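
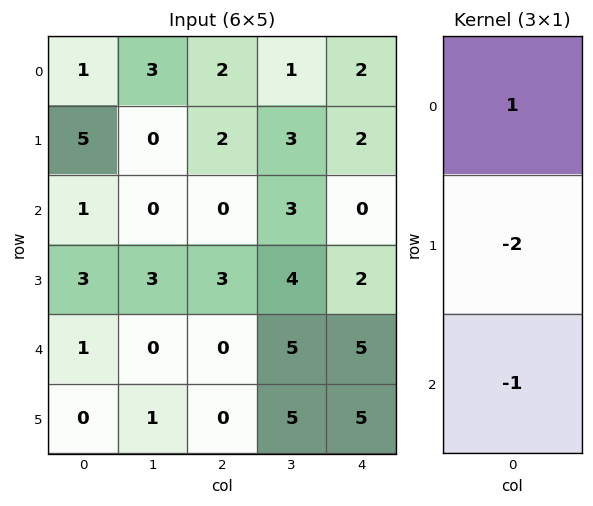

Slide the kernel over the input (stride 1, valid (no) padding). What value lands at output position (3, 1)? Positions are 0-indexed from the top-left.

2

The receptive field on the input at this output position is [3 / 0 / 1]. Elementwise product with the kernel and sum: 3·1 + 0·-2 + 1·-1.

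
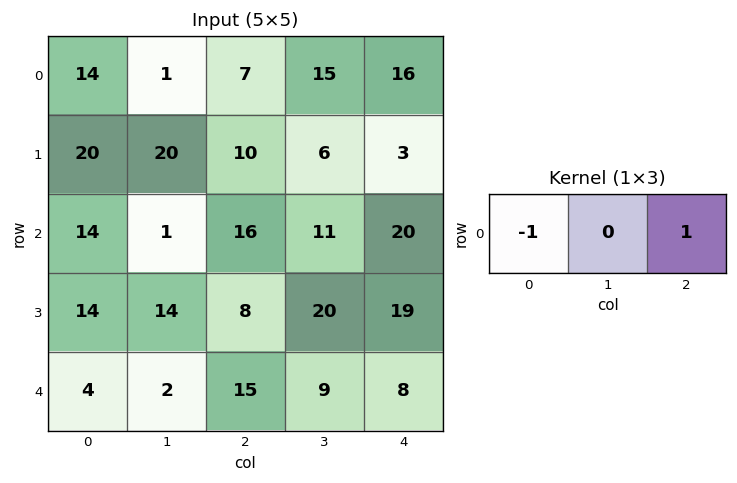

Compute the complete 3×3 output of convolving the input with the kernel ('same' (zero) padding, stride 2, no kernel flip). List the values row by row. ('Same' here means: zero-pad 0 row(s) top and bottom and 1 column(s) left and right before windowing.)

Output[0,0]: The receptive field on the zero-padded input at this output position is [0 14 1]. Elementwise product with the kernel and sum: 0·-1 + 1·1.
Output[0,1]: The receptive field on the zero-padded input at this output position is [1 7 15]. Elementwise product with the kernel and sum: 1·-1 + 15·1.

1 14 -15
1 10 -11
2 7 -9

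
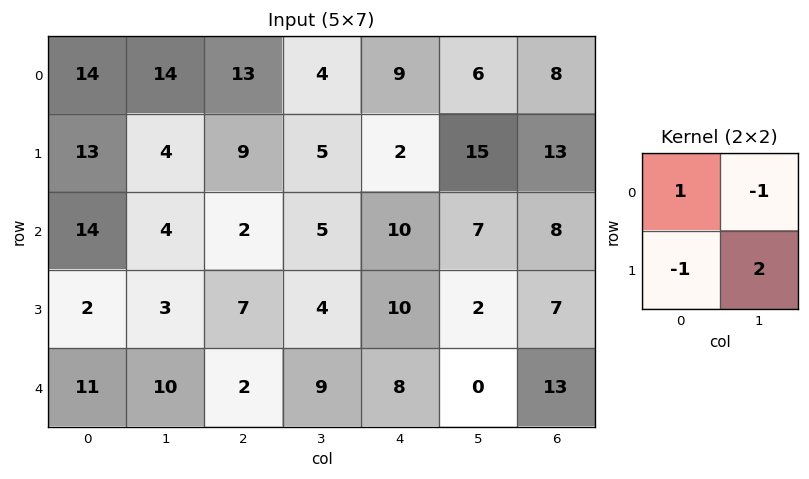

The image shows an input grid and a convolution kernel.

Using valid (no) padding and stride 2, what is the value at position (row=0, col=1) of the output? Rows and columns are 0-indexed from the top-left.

10

The receptive field on the input at this output position is [13 4 / 9 5]. Elementwise product with the kernel and sum: 13·1 + 4·-1 + 9·-1 + 5·2.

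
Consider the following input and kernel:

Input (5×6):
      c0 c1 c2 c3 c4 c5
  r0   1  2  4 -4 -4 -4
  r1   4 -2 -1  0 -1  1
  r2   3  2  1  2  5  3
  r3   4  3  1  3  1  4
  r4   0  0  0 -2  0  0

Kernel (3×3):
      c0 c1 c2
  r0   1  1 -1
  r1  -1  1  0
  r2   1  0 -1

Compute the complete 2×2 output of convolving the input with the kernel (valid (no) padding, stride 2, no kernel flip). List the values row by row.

Output[0,0]: The receptive field on the input at this output position is [1 2 4 / 4 -2 -1 / 3 2 1]. Elementwise product with the kernel and sum: 1·1 + 2·1 + 4·-1 + 4·-1 + -2·1 + 3·1 + 1·-1.

-5 1
3 0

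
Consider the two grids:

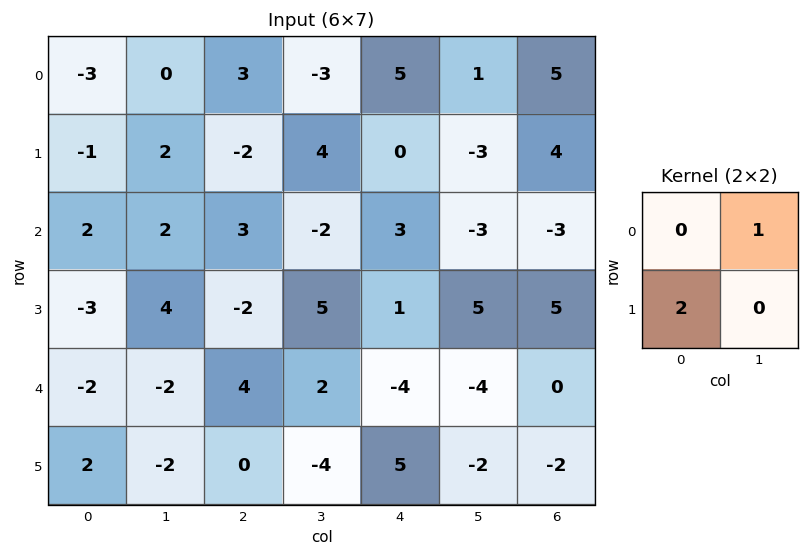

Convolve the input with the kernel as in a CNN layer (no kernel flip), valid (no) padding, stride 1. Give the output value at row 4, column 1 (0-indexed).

0

The receptive field on the input at this output position is [-2 4 / -2 0]. Elementwise product with the kernel and sum: 4·1 + -2·2.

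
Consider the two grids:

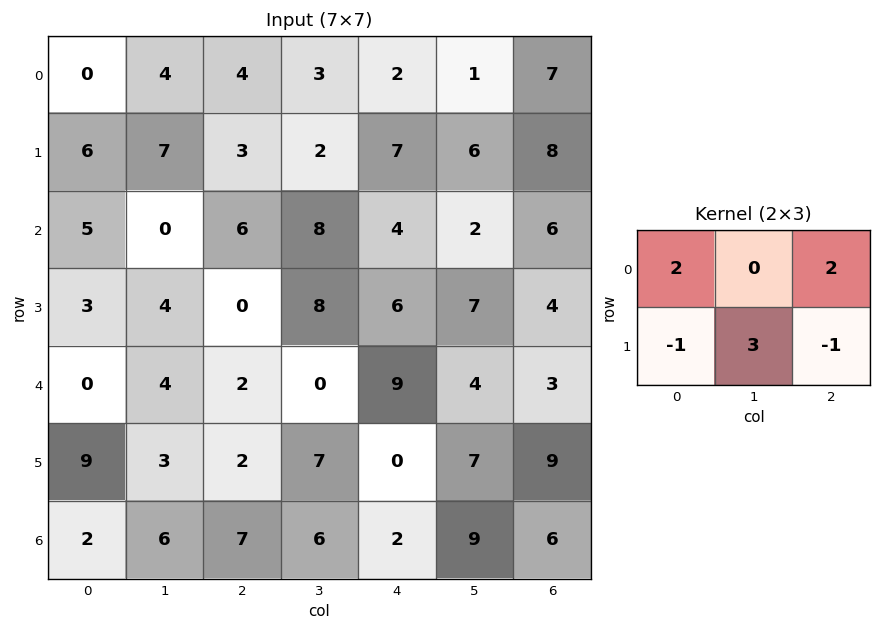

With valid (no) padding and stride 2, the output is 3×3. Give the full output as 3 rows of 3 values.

20 8 21
31 38 31
2 41 36

Output[0,0]: The receptive field on the input at this output position is [0 4 4 / 6 7 3]. Elementwise product with the kernel and sum: 0·2 + 4·2 + 6·-1 + 7·3 + 3·-1.
Output[0,1]: The receptive field on the input at this output position is [4 3 2 / 3 2 7]. Elementwise product with the kernel and sum: 4·2 + 2·2 + 3·-1 + 2·3 + 7·-1.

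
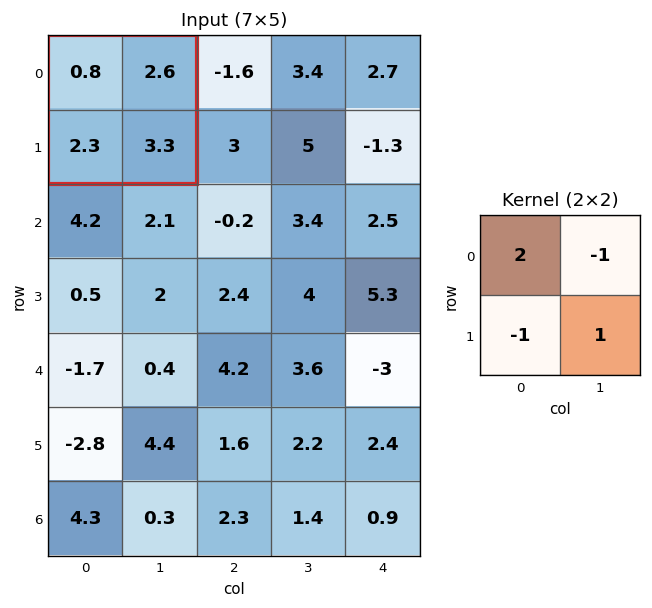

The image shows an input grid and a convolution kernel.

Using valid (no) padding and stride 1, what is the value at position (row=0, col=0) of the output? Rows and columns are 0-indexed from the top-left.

The receptive field on the input at this output position is [0.8 2.6 / 2.3 3.3]. Elementwise product with the kernel and sum: 0.8·2 + 2.6·-1 + 2.3·-1 + 3.3·1.

0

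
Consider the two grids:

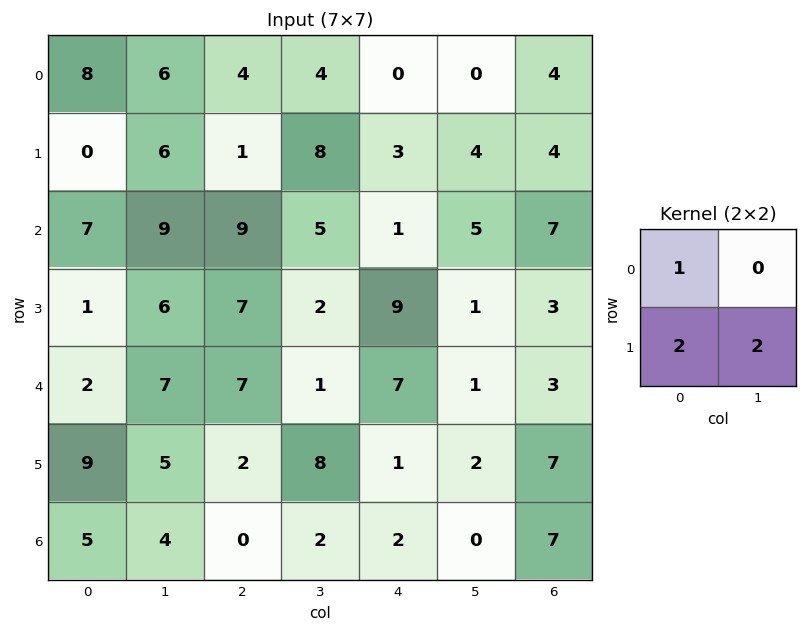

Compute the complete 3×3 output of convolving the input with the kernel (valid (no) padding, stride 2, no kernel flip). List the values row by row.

20 22 14
21 27 21
30 27 13

Output[0,0]: The receptive field on the input at this output position is [8 6 / 0 6]. Elementwise product with the kernel and sum: 8·1 + 0·2 + 6·2.
Output[0,1]: The receptive field on the input at this output position is [4 4 / 1 8]. Elementwise product with the kernel and sum: 4·1 + 1·2 + 8·2.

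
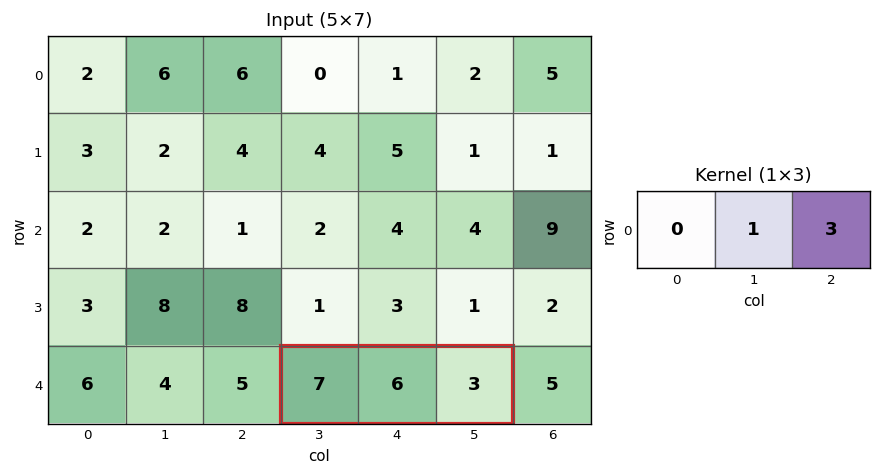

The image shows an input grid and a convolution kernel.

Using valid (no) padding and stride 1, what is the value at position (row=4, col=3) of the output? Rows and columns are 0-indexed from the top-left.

The receptive field on the input at this output position is [7 6 3]. Elementwise product with the kernel and sum: 6·1 + 3·3.

15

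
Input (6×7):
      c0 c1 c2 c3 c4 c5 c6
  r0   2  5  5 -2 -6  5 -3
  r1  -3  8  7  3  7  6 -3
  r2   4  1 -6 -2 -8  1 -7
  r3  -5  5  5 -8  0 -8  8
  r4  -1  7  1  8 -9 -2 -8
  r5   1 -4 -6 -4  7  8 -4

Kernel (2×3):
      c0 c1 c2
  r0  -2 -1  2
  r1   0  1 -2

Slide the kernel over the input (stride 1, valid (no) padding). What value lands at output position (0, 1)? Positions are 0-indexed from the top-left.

The receptive field on the input at this output position is [5 5 -2 / 8 7 3]. Elementwise product with the kernel and sum: 5·-2 + 5·-1 + -2·2 + 7·1 + 3·-2.

-18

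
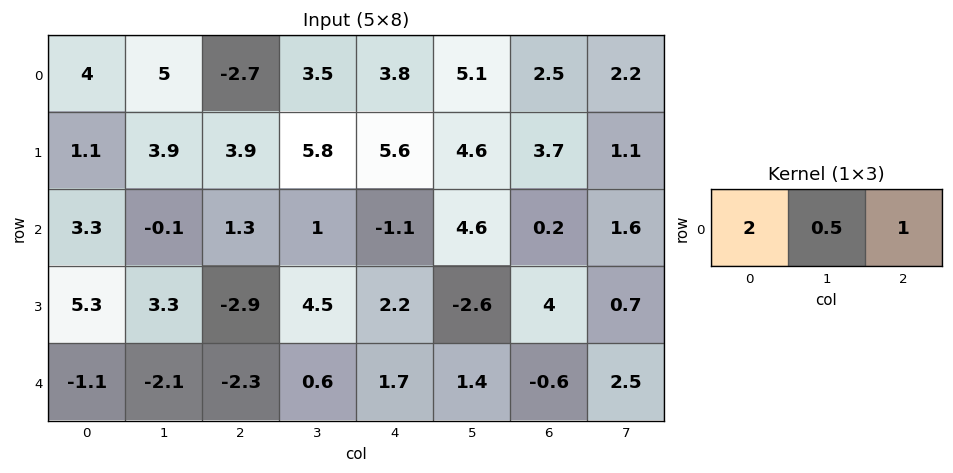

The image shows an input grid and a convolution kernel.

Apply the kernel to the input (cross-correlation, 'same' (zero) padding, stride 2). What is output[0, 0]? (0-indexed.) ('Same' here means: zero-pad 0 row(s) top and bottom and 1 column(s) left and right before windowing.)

The receptive field on the zero-padded input at this output position is [0 4 5]. Elementwise product with the kernel and sum: 0·2 + 4·0.5 + 5·1.

7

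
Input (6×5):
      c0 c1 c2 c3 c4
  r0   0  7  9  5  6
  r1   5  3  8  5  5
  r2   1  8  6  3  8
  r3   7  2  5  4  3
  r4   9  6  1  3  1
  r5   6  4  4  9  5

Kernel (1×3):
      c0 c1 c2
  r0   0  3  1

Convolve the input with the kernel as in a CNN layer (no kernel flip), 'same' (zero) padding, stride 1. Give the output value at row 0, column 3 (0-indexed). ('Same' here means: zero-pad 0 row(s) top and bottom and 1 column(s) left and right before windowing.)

The receptive field on the zero-padded input at this output position is [9 5 6]. Elementwise product with the kernel and sum: 5·3 + 6·1.

21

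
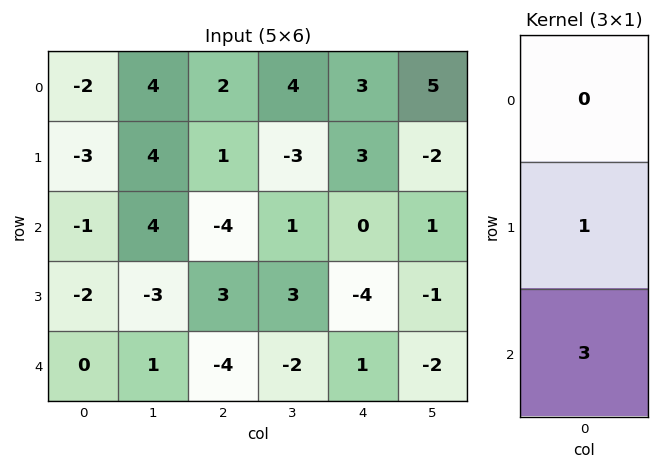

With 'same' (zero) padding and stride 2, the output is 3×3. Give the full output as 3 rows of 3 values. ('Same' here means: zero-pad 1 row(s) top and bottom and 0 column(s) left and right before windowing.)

-11 5 12
-7 5 -12
0 -4 1

Output[0,0]: The receptive field on the zero-padded input at this output position is [0 / -2 / -3]. Elementwise product with the kernel and sum: -2·1 + -3·3.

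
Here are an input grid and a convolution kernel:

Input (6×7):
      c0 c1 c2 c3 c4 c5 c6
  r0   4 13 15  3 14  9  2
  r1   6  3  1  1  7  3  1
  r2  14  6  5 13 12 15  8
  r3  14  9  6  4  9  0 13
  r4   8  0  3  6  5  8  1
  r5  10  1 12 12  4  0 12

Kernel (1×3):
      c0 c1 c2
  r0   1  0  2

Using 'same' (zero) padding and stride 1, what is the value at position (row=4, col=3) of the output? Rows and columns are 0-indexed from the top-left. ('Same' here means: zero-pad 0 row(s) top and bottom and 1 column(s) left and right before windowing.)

The receptive field on the zero-padded input at this output position is [3 6 5]. Elementwise product with the kernel and sum: 3·1 + 5·2.

13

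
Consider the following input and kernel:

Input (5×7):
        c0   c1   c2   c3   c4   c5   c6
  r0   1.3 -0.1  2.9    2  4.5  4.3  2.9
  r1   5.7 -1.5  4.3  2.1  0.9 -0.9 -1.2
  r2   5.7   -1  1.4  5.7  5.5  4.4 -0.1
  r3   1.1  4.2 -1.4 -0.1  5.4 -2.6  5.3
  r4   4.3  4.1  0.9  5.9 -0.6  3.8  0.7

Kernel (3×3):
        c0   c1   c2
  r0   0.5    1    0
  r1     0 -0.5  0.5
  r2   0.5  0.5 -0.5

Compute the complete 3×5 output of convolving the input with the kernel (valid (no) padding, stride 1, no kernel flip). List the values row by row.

Output[0,0]: The receptive field on the input at this output position is [1.3 -0.1 2.9 / 5.7 -1.5 4.3 / 5.7 -1 1.4]. Elementwise product with the kernel and sum: 1.3·0.5 + -0.1·1 + -1.5·-0.5 + 4.3·0.5 + 5.7·0.5 + -1·0.5 + 1.4·-0.5.

5.1 -0.9 3.65 8 11.4
5.9 7.15 0.7 5.35 -3.95
2.8 1.1 12.85 5.1 12.35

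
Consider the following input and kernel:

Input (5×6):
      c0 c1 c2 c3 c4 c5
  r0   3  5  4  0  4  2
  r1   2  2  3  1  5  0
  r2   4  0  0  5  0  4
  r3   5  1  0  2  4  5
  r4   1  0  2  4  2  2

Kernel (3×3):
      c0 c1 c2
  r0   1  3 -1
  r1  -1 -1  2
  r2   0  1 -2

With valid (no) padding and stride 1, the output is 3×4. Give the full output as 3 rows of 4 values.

16 4 11 -4
2 16 -10 13
-6 -8 21 3

Output[0,0]: The receptive field on the input at this output position is [3 5 4 / 2 2 3 / 4 0 0]. Elementwise product with the kernel and sum: 3·1 + 5·3 + 4·-1 + 2·-1 + 2·-1 + 3·2 + 0·1 + 0·-2.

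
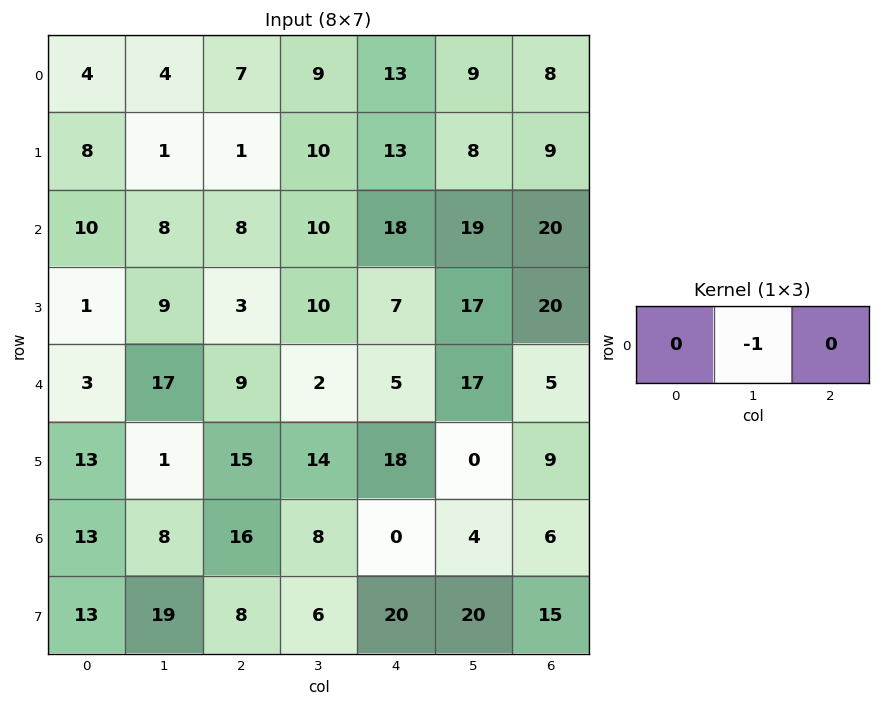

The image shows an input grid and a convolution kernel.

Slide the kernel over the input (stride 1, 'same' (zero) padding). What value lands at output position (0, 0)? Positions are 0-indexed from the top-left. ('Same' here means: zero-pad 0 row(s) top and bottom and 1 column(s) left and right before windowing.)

The receptive field on the zero-padded input at this output position is [0 4 4]. Elementwise product with the kernel and sum: 4·-1.

-4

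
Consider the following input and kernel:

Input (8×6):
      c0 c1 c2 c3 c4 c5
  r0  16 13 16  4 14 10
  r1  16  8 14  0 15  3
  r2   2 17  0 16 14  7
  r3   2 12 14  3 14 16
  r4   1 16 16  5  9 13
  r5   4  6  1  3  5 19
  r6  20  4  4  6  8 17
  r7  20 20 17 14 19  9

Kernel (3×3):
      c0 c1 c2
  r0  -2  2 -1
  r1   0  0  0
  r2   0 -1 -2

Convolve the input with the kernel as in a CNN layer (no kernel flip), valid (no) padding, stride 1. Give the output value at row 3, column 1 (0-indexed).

-6

The receptive field on the input at this output position is [12 14 3 / 16 16 5 / 6 1 3]. Elementwise product with the kernel and sum: 12·-2 + 14·2 + 3·-1 + 1·-1 + 3·-2.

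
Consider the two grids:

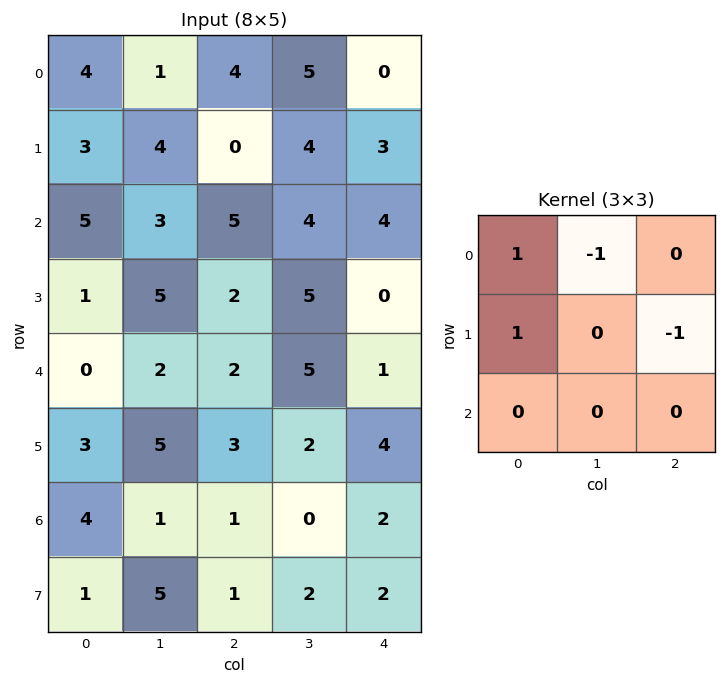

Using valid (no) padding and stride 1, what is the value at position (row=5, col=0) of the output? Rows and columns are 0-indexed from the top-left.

1

The receptive field on the input at this output position is [3 5 3 / 4 1 1 / 1 5 1]. Elementwise product with the kernel and sum: 3·1 + 5·-1 + 4·1 + 1·-1.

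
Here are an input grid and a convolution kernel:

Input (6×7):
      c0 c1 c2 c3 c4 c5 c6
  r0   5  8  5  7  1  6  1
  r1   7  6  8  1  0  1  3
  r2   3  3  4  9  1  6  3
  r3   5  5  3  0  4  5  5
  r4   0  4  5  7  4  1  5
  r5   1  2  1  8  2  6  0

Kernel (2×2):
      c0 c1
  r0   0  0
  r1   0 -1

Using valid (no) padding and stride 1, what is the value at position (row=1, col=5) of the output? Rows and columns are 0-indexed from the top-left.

-3

The receptive field on the input at this output position is [1 3 / 6 3]. Elementwise product with the kernel and sum: 3·-1.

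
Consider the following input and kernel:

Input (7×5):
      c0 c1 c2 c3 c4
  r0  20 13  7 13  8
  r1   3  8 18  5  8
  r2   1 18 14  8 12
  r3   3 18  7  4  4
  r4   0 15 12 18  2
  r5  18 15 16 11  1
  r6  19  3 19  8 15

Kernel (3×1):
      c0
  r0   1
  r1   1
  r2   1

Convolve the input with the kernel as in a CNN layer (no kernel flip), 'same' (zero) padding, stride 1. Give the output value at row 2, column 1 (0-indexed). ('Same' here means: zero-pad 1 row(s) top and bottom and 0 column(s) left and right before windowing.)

The receptive field on the zero-padded input at this output position is [8 / 18 / 18]. Elementwise product with the kernel and sum: 8·1 + 18·1 + 18·1.

44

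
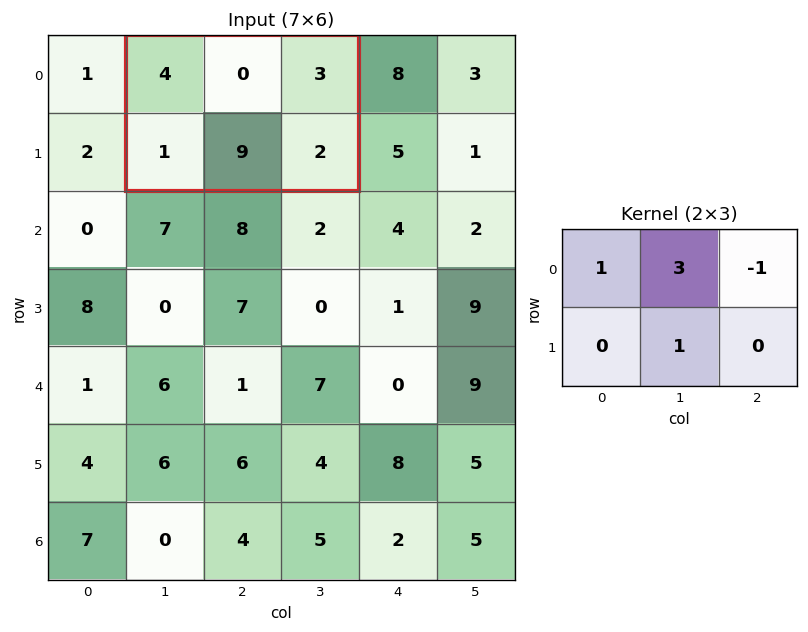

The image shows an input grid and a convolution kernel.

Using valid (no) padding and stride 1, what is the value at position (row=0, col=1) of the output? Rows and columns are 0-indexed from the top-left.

10

The receptive field on the input at this output position is [4 0 3 / 1 9 2]. Elementwise product with the kernel and sum: 4·1 + 0·3 + 3·-1 + 9·1.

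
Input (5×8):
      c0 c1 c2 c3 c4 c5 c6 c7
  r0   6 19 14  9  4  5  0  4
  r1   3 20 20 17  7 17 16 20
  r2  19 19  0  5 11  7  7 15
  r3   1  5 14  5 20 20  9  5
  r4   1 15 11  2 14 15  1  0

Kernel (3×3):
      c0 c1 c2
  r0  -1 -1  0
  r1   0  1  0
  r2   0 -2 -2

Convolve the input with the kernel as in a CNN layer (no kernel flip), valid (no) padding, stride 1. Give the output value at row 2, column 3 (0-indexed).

-54

The receptive field on the input at this output position is [5 11 7 / 5 20 20 / 2 14 15]. Elementwise product with the kernel and sum: 5·-1 + 11·-1 + 20·1 + 14·-2 + 15·-2.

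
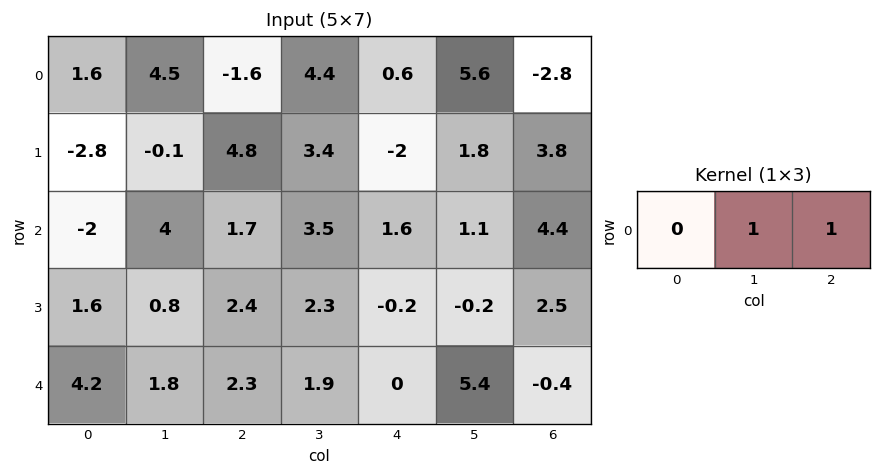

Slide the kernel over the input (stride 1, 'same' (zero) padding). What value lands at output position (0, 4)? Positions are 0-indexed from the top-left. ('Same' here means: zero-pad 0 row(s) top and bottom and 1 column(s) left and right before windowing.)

The receptive field on the zero-padded input at this output position is [4.4 0.6 5.6]. Elementwise product with the kernel and sum: 0.6·1 + 5.6·1.

6.2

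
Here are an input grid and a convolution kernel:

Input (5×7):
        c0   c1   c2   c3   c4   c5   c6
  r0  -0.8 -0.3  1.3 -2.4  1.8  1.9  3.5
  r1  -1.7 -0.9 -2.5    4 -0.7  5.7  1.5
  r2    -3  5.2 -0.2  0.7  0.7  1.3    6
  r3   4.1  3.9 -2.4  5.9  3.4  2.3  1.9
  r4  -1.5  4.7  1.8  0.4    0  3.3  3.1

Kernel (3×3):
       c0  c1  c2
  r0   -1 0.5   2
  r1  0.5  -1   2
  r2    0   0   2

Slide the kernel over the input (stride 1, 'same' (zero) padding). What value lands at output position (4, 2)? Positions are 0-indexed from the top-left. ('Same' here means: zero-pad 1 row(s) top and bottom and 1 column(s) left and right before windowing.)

8.05

The receptive field on the zero-padded input at this output position is [3.9 -2.4 5.9 / 4.7 1.8 0.4 / 0 0 0]. Elementwise product with the kernel and sum: 3.9·-1 + -2.4·0.5 + 5.9·2 + 4.7·0.5 + 1.8·-1 + 0.4·2 + 0·2.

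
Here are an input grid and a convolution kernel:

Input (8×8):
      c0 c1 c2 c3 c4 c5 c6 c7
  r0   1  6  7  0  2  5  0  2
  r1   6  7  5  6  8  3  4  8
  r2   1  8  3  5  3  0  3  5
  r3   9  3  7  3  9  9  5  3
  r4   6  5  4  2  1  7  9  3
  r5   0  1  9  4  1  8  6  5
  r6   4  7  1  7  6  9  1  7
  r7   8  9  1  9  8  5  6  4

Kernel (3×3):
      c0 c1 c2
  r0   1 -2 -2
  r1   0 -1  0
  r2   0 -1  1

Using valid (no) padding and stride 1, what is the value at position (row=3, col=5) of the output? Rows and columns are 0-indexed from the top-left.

The receptive field on the input at this output position is [9 5 3 / 7 9 3 / 8 6 5]. Elementwise product with the kernel and sum: 9·1 + 5·-2 + 3·-2 + 9·-1 + 6·-1 + 5·1.

-17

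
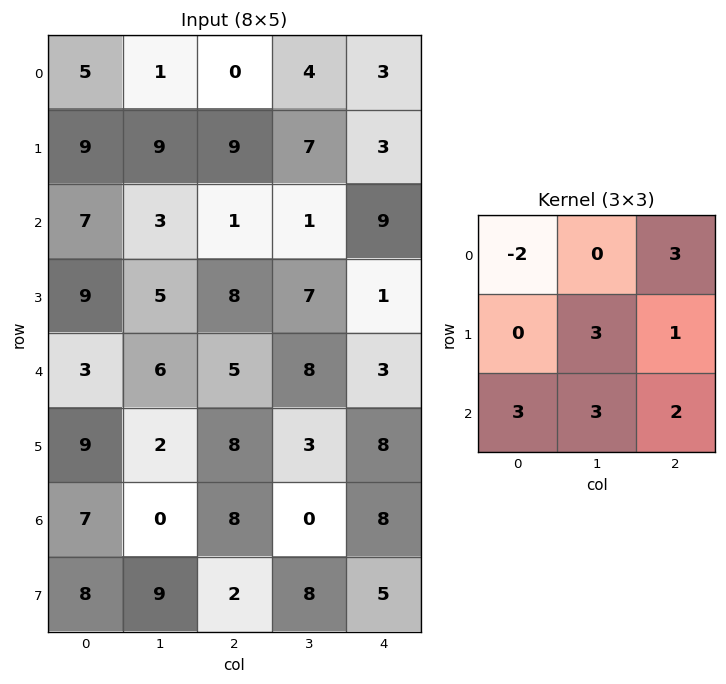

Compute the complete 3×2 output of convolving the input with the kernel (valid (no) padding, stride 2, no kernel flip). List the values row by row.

58 57
49 92
60 56

Output[0,0]: The receptive field on the input at this output position is [5 1 0 / 9 9 9 / 7 3 1]. Elementwise product with the kernel and sum: 5·-2 + 0·3 + 9·3 + 9·1 + 7·3 + 3·3 + 1·2.
Output[0,1]: The receptive field on the input at this output position is [0 4 3 / 9 7 3 / 1 1 9]. Elementwise product with the kernel and sum: 0·-2 + 3·3 + 7·3 + 3·1 + 1·3 + 1·3 + 9·2.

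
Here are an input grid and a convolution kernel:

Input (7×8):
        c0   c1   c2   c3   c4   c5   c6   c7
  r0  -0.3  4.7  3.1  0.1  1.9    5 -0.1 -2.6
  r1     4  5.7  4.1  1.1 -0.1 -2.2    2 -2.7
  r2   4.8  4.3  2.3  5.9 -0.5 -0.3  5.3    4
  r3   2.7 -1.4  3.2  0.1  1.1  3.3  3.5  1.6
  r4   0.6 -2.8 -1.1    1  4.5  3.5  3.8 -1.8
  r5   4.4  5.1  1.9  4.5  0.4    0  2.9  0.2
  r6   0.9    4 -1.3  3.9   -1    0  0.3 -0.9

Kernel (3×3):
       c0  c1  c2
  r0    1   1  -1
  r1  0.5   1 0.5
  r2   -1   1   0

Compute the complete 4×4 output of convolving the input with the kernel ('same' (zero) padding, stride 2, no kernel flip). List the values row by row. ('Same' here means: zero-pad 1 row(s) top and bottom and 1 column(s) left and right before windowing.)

Output[0,0]: The receptive field on the zero-padded input at this output position is [0 0 0 / 0 -0.3 4.7 / 0 4 5.7]. Elementwise product with the kernel and sum: 0·1 + 0·1 + 0·-1 + 0·0.5 + -0.3·1 + 4.7·0.5 + 0·-1 + 4·1.
Output[0,1]: The receptive field on the zero-padded input at this output position is [0 0 0 / 4.7 3.1 0.1 / 5.7 4.1 1.1]. Elementwise product with the kernel and sum: 0·1 + 0·1 + 0·-1 + 4.7·0.5 + 3.1·1 + 0.1·0.5 + 5.7·-1 + 4.1·1.

6.05 3.9 3.25 5.3
7.95 20.7 6.5 9.85
7.7 -3.5 0.55 12.75
2.2 5.15 5.85 2.55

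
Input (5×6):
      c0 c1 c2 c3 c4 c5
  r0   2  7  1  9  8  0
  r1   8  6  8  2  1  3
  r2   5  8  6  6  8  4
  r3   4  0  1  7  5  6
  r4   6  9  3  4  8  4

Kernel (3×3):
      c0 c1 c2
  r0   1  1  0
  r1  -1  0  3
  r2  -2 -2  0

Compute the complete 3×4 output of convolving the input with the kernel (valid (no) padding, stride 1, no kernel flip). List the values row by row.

-1 -20 -19 -4
19 22 12 -15
-18 11 12 1

Output[0,0]: The receptive field on the input at this output position is [2 7 1 / 8 6 8 / 5 8 6]. Elementwise product with the kernel and sum: 2·1 + 7·1 + 8·-1 + 8·3 + 5·-2 + 8·-2.
Output[0,1]: The receptive field on the input at this output position is [7 1 9 / 6 8 2 / 8 6 6]. Elementwise product with the kernel and sum: 7·1 + 1·1 + 6·-1 + 2·3 + 8·-2 + 6·-2.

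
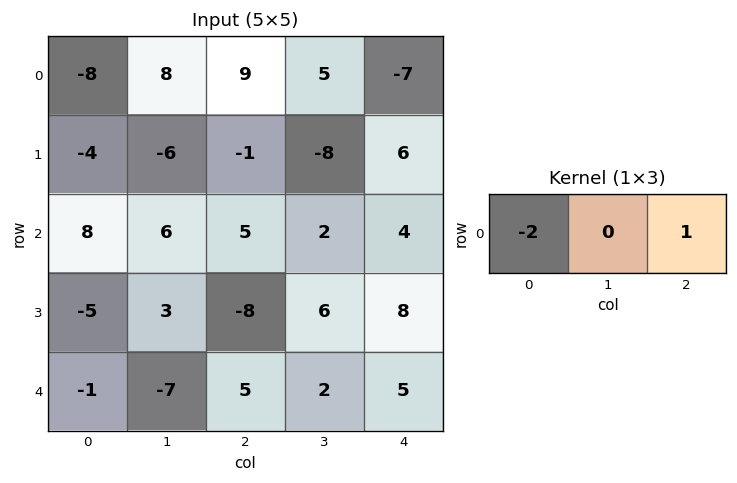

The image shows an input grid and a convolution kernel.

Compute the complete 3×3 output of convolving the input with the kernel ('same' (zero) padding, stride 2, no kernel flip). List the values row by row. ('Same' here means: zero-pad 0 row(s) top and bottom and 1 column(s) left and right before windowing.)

8 -11 -10
6 -10 -4
-7 16 -4

Output[0,0]: The receptive field on the zero-padded input at this output position is [0 -8 8]. Elementwise product with the kernel and sum: 0·-2 + 8·1.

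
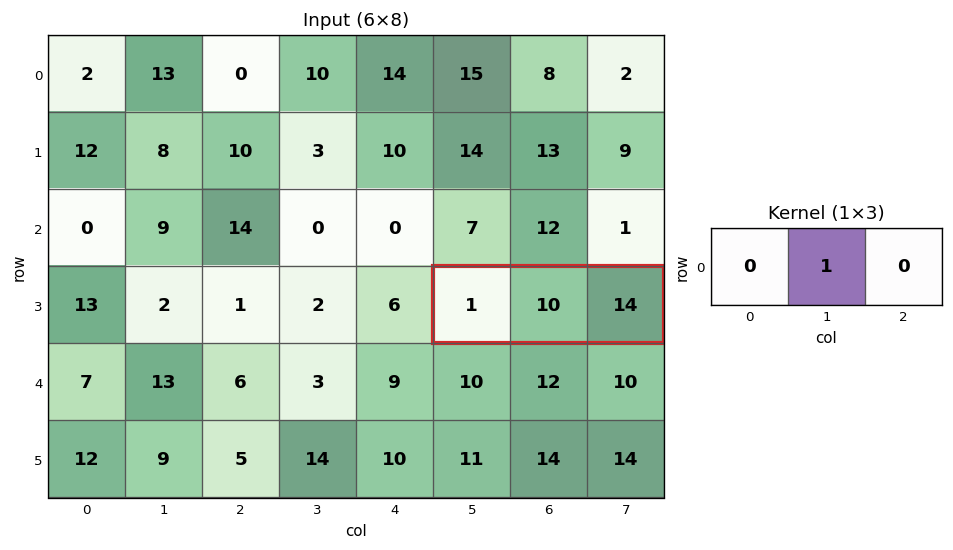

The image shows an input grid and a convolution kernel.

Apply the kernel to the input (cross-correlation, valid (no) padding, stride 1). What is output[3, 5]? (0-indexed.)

The receptive field on the input at this output position is [1 10 14]. Elementwise product with the kernel and sum: 10·1.

10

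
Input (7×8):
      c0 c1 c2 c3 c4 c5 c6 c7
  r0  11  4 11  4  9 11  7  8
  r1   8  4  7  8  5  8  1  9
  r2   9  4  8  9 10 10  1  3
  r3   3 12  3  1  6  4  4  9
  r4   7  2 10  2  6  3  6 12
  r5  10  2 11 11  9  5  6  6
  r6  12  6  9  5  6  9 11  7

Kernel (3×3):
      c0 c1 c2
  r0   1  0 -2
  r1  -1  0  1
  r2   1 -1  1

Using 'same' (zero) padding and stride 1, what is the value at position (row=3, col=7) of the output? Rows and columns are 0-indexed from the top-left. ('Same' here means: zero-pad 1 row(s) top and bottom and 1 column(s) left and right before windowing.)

-9

The receptive field on the zero-padded input at this output position is [1 3 0 / 4 9 0 / 6 12 0]. Elementwise product with the kernel and sum: 1·1 + 0·-2 + 4·-1 + 0·1 + 6·1 + 12·-1 + 0·1.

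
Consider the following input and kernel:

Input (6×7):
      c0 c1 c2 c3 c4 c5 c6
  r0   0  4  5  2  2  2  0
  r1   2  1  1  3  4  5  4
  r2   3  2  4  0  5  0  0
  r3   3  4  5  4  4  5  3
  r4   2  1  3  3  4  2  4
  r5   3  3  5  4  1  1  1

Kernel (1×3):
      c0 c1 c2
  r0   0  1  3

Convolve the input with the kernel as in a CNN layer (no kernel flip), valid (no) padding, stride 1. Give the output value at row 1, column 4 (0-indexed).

17

The receptive field on the input at this output position is [4 5 4]. Elementwise product with the kernel and sum: 5·1 + 4·3.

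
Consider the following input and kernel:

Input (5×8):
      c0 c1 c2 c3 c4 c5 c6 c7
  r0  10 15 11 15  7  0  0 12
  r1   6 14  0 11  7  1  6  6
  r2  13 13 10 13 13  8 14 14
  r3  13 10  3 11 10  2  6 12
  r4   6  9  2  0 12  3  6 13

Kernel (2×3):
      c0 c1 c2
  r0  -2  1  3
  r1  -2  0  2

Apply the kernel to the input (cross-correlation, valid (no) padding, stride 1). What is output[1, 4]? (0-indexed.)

The receptive field on the input at this output position is [7 1 6 / 13 8 14]. Elementwise product with the kernel and sum: 7·-2 + 1·1 + 6·3 + 13·-2 + 14·2.

7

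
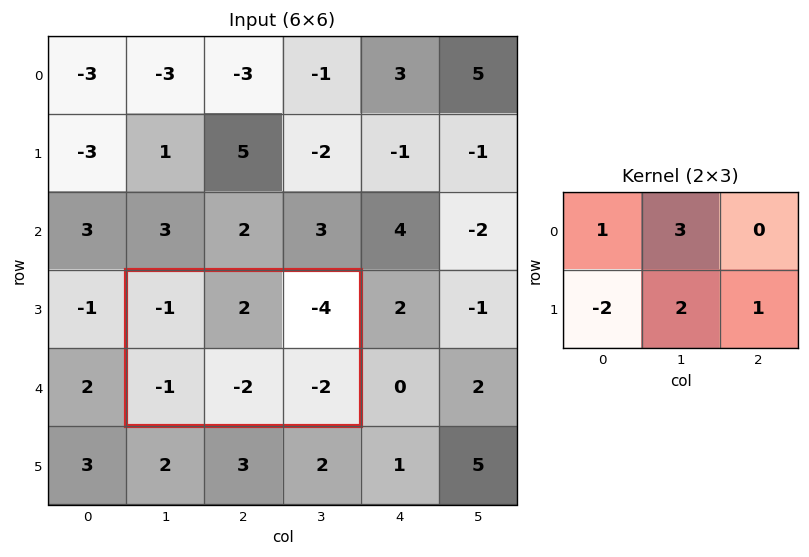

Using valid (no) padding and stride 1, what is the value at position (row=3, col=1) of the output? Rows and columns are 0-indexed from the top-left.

The receptive field on the input at this output position is [-1 2 -4 / -1 -2 -2]. Elementwise product with the kernel and sum: -1·1 + 2·3 + -1·-2 + -2·2 + -2·1.

1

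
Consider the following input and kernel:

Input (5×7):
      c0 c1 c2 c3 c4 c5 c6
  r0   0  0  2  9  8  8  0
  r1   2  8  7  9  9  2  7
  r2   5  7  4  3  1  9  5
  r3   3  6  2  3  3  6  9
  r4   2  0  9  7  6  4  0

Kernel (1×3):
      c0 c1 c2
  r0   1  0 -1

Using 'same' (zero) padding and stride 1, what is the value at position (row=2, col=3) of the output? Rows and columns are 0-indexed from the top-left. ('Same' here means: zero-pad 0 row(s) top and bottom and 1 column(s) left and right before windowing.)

The receptive field on the zero-padded input at this output position is [4 3 1]. Elementwise product with the kernel and sum: 4·1 + 1·-1.

3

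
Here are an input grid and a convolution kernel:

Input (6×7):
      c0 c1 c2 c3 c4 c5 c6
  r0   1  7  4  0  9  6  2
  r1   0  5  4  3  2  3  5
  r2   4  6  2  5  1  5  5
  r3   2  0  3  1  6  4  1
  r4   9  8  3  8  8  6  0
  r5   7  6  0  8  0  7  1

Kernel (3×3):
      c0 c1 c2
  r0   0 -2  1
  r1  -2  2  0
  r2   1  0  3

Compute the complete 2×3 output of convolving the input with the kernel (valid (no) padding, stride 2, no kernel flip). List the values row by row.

Output[0,0]: The receptive field on the input at this output position is [1 7 4 / 0 5 4 / 4 6 2]. Elementwise product with the kernel and sum: 7·-2 + 4·1 + 0·-2 + 5·2 + 4·1 + 2·3.

10 12 8
4 14 -1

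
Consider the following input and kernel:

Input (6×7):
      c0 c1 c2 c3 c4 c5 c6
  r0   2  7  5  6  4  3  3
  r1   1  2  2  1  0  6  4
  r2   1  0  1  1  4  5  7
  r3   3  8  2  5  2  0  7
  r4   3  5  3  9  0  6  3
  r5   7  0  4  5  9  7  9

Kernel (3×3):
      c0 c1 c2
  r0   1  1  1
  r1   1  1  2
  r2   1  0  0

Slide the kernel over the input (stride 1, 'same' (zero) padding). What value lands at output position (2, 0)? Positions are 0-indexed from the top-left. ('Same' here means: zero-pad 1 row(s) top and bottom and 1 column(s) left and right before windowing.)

4

The receptive field on the zero-padded input at this output position is [0 1 2 / 0 1 0 / 0 3 8]. Elementwise product with the kernel and sum: 0·1 + 1·1 + 2·1 + 0·1 + 1·1 + 0·2 + 0·1.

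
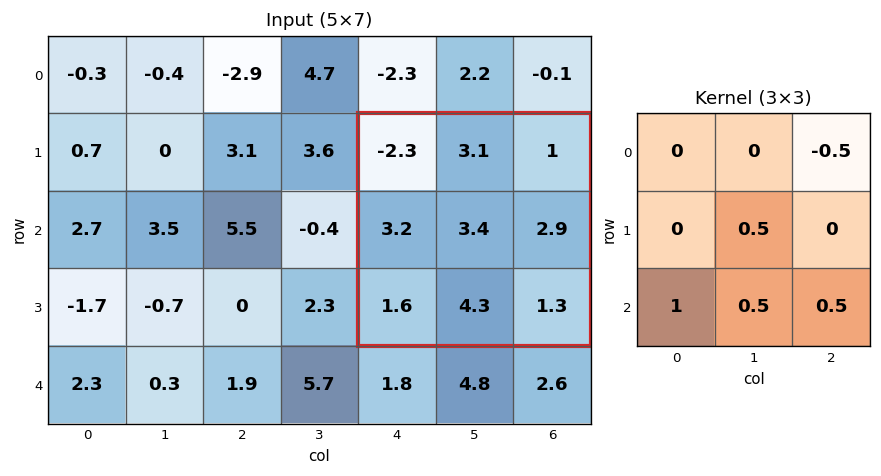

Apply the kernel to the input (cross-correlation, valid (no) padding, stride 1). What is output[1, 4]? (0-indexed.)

5.6

The receptive field on the input at this output position is [-2.3 3.1 1 / 3.2 3.4 2.9 / 1.6 4.3 1.3]. Elementwise product with the kernel and sum: 1·-0.5 + 3.4·0.5 + 1.6·1 + 4.3·0.5 + 1.3·0.5.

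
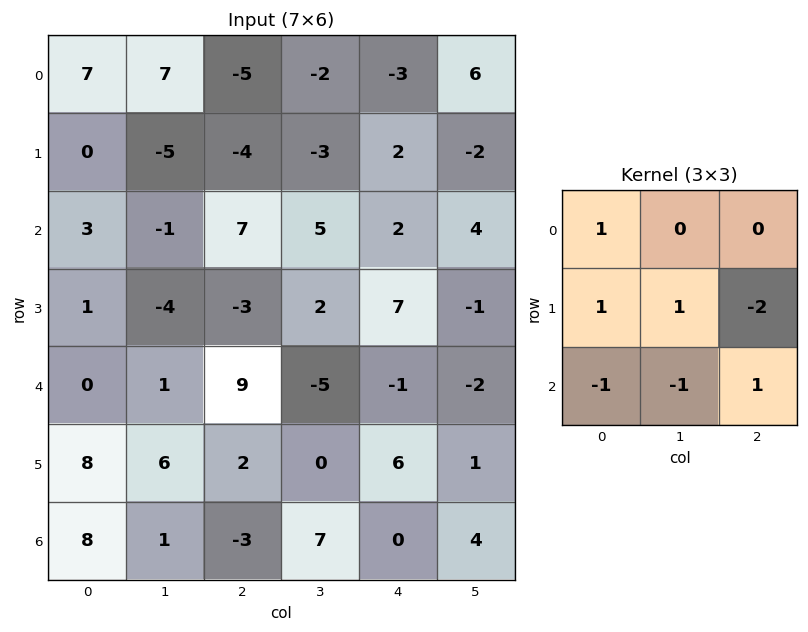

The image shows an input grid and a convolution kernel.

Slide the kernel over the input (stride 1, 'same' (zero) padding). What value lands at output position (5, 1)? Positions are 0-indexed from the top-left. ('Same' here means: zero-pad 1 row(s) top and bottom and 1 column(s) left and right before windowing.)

The receptive field on the zero-padded input at this output position is [0 1 9 / 8 6 2 / 8 1 -3]. Elementwise product with the kernel and sum: 0·1 + 8·1 + 6·1 + 2·-2 + 8·-1 + 1·-1 + -3·1.

-2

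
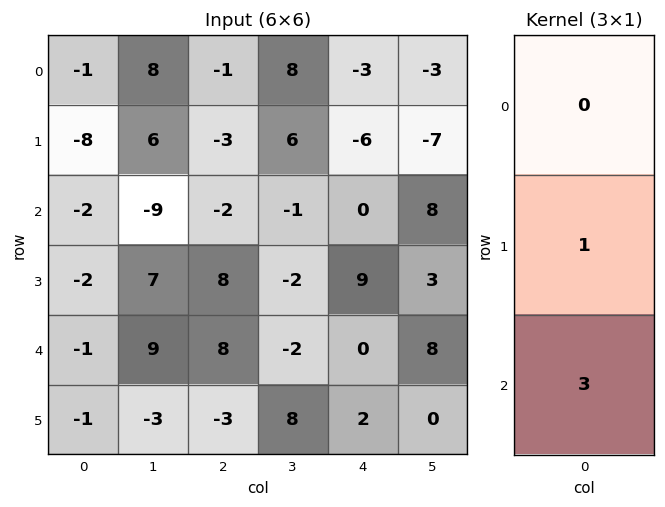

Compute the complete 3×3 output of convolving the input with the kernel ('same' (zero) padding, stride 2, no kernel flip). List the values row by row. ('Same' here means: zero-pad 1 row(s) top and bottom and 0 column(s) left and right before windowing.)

-25 -10 -21
-8 22 27
-4 -1 6

Output[0,0]: The receptive field on the zero-padded input at this output position is [0 / -1 / -8]. Elementwise product with the kernel and sum: -1·1 + -8·3.
Output[0,1]: The receptive field on the zero-padded input at this output position is [0 / -1 / -3]. Elementwise product with the kernel and sum: -1·1 + -3·3.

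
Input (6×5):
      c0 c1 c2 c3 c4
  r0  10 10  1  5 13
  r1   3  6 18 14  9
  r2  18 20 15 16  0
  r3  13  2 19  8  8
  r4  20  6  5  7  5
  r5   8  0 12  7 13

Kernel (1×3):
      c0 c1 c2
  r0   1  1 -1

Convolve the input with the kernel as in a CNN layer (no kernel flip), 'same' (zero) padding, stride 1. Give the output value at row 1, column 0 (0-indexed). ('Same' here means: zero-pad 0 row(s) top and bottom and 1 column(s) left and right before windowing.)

-3

The receptive field on the zero-padded input at this output position is [0 3 6]. Elementwise product with the kernel and sum: 0·1 + 3·1 + 6·-1.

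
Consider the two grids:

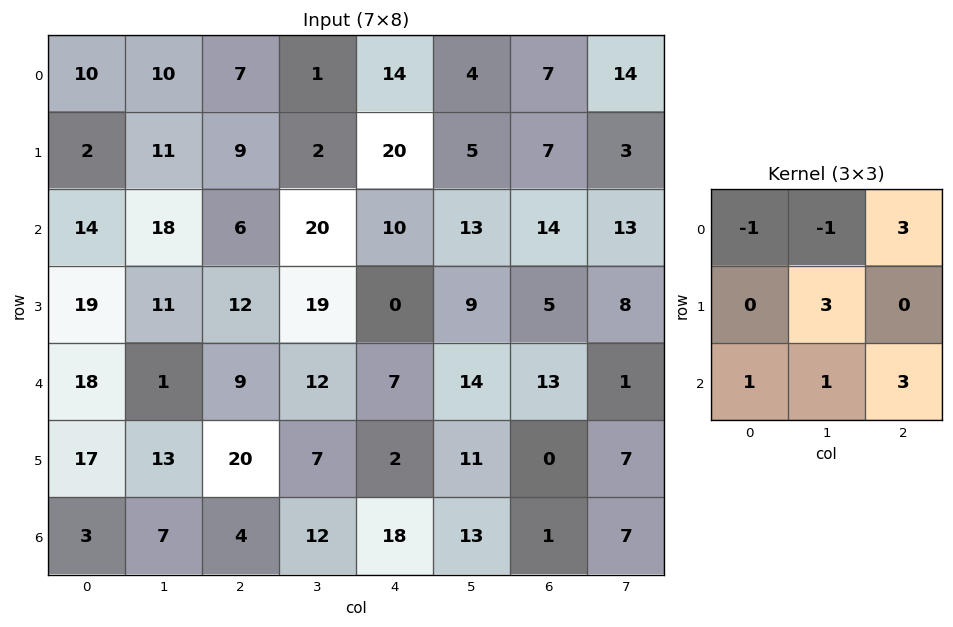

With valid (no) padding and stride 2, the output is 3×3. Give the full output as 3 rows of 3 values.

84 96 83
65 103 106
69 91 85

Output[0,0]: The receptive field on the input at this output position is [10 10 7 / 2 11 9 / 14 18 6]. Elementwise product with the kernel and sum: 10·-1 + 10·-1 + 7·3 + 11·3 + 14·1 + 18·1 + 6·3.
Output[0,1]: The receptive field on the input at this output position is [7 1 14 / 9 2 20 / 6 20 10]. Elementwise product with the kernel and sum: 7·-1 + 1·-1 + 14·3 + 2·3 + 6·1 + 20·1 + 10·3.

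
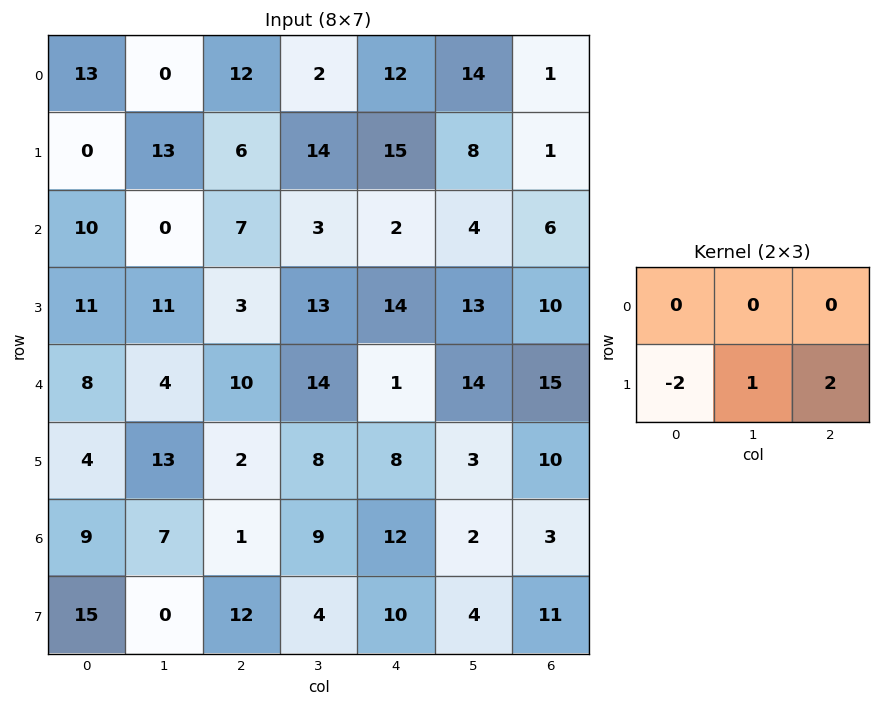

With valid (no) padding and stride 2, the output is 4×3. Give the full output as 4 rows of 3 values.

25 32 -20
-5 35 5
9 20 7
-6 0 6

Output[0,0]: The receptive field on the input at this output position is [13 0 12 / 0 13 6]. Elementwise product with the kernel and sum: 0·-2 + 13·1 + 6·2.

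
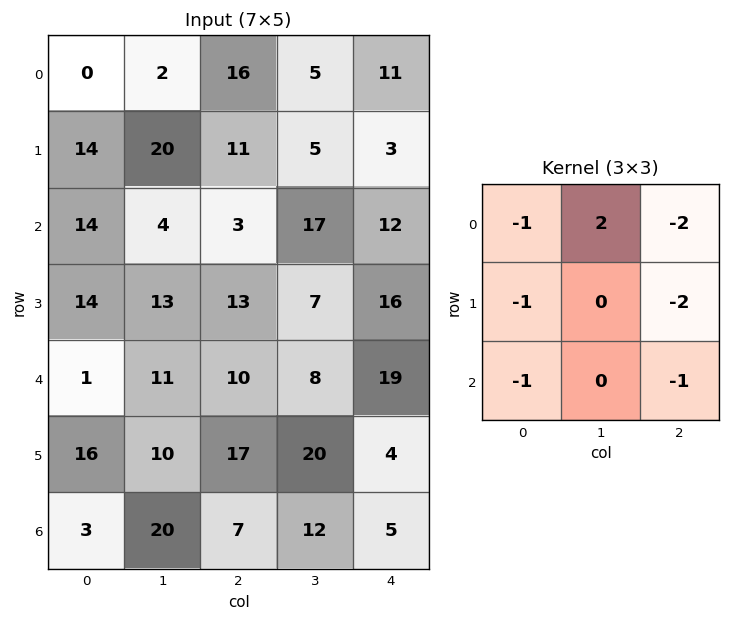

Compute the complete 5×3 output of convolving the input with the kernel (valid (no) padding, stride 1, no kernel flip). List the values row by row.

-81 -31 -60
-43 -66 -63
-63 -78 -67
-68 -58 -100
-59 -89 -69

Output[0,0]: The receptive field on the input at this output position is [0 2 16 / 14 20 11 / 14 4 3]. Elementwise product with the kernel and sum: 0·-1 + 2·2 + 16·-2 + 14·-1 + 11·-2 + 14·-1 + 3·-1.
Output[0,1]: The receptive field on the input at this output position is [2 16 5 / 20 11 5 / 4 3 17]. Elementwise product with the kernel and sum: 2·-1 + 16·2 + 5·-2 + 20·-1 + 5·-2 + 4·-1 + 17·-1.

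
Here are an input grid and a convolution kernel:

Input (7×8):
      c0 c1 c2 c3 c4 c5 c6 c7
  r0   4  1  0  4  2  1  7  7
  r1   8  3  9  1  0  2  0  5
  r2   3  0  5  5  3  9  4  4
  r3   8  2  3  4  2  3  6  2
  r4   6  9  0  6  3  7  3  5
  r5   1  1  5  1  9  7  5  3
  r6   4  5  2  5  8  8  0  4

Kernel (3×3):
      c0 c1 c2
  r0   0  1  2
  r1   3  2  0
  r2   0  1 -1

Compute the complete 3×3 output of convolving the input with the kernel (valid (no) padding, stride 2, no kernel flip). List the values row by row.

26 39 24
47 31 33
17 26 62

Output[0,0]: The receptive field on the input at this output position is [4 1 0 / 8 3 9 / 3 0 5]. Elementwise product with the kernel and sum: 1·1 + 0·2 + 8·3 + 3·2 + 0·1 + 5·-1.
Output[0,1]: The receptive field on the input at this output position is [0 4 2 / 9 1 0 / 5 5 3]. Elementwise product with the kernel and sum: 4·1 + 2·2 + 9·3 + 1·2 + 5·1 + 3·-1.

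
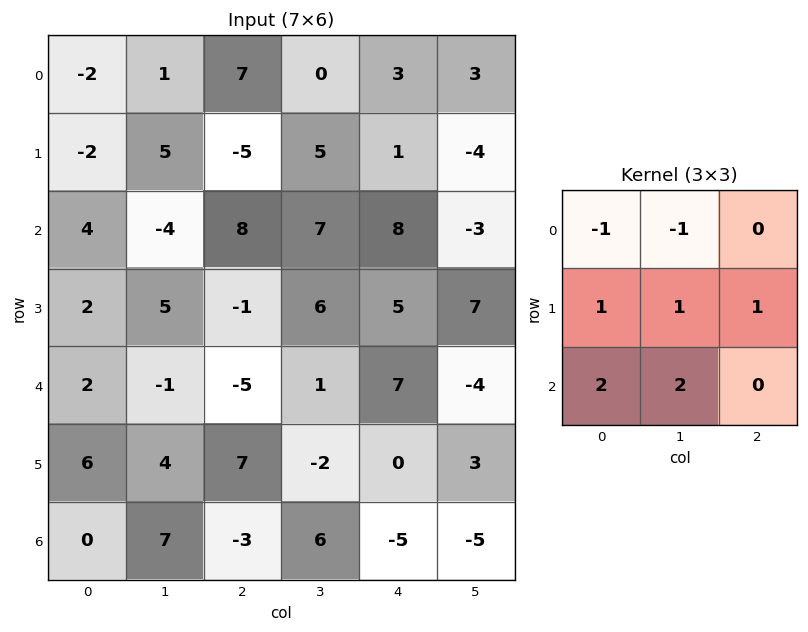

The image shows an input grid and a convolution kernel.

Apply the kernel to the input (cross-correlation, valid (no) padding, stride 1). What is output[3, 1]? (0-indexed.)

The receptive field on the input at this output position is [5 -1 6 / -1 -5 1 / 4 7 -2]. Elementwise product with the kernel and sum: 5·-1 + -1·-1 + -1·1 + -5·1 + 1·1 + 4·2 + 7·2.

13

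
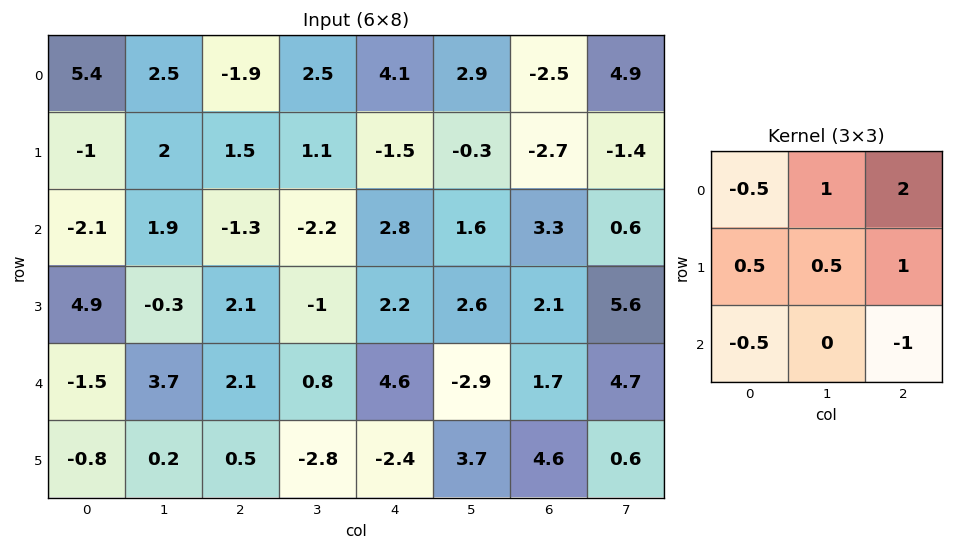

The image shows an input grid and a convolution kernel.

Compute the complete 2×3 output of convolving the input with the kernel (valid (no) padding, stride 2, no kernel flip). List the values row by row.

Output[0,0]: The receptive field on the input at this output position is [5.4 2.5 -1.9 / -1 2 1.5 / -2.1 1.9 -1.3]. Elementwise product with the kernel and sum: 5.4·-0.5 + 2.5·1 + -1.9·2 + -1·0.5 + 2·0.5 + 1.5·1 + -2.1·-0.5 + -1.3·-1.
Output[0,1]: The receptive field on the input at this output position is [-1.9 2.5 4.1 / 1.5 1.1 -1.5 / -1.3 -2.2 2.8]. Elementwise product with the kernel and sum: -1.9·-0.5 + 2.5·1 + 4.1·2 + 1.5·0.5 + 1.1·0.5 + -1.5·1 + -1.3·-0.5 + 2.8·-1.

0.35 9.3 -12.45
3.4 1.15 7.3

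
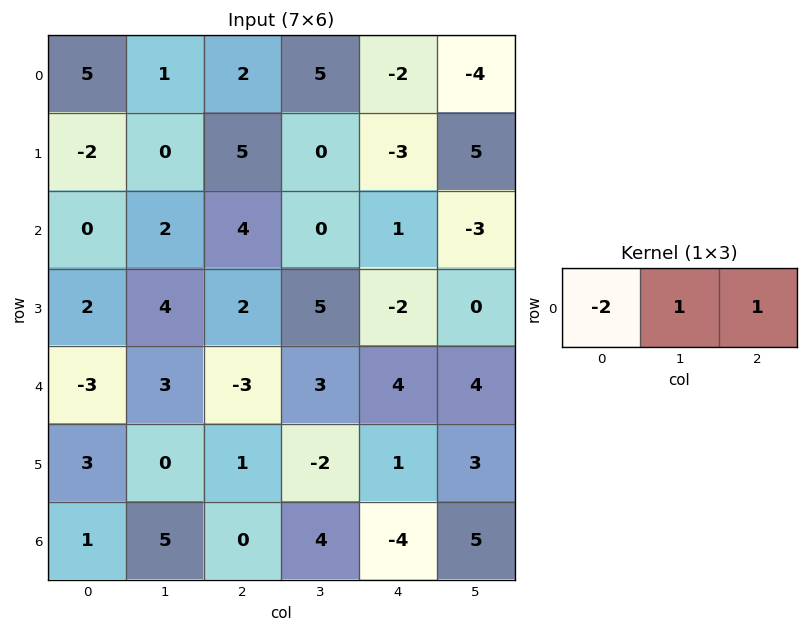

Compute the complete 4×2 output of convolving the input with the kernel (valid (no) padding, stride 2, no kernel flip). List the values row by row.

Output[0,0]: The receptive field on the input at this output position is [5 1 2]. Elementwise product with the kernel and sum: 5·-2 + 1·1 + 2·1.

-7 -1
6 -7
6 13
3 0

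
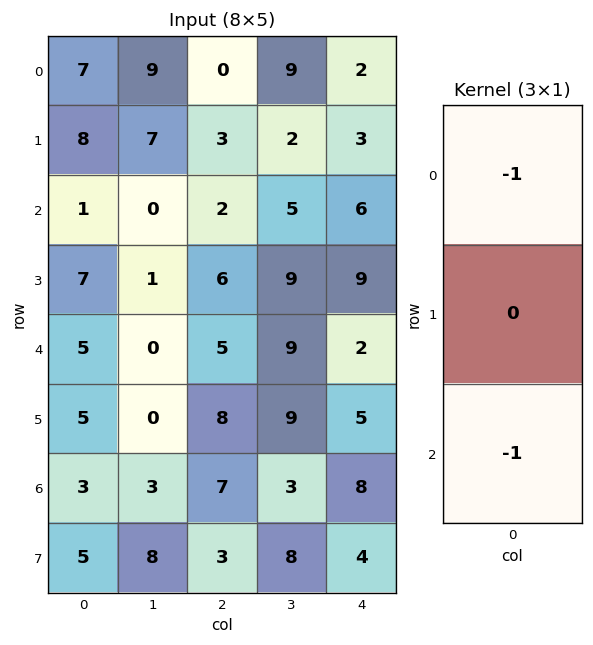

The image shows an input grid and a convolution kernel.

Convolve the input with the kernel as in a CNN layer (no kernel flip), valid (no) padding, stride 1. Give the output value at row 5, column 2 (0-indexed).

-11

The receptive field on the input at this output position is [8 / 7 / 3]. Elementwise product with the kernel and sum: 8·-1 + 3·-1.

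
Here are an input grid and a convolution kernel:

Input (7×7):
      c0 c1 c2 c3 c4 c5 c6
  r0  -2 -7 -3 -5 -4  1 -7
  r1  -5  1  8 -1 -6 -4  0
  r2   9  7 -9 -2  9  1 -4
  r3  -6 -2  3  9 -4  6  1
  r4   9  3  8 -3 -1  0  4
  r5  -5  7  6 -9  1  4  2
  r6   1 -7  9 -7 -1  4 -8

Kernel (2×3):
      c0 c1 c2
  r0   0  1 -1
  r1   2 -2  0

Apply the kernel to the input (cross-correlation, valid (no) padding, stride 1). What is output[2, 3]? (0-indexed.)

The receptive field on the input at this output position is [-2 9 1 / 9 -4 6]. Elementwise product with the kernel and sum: 9·1 + 1·-1 + 9·2 + -4·-2.

34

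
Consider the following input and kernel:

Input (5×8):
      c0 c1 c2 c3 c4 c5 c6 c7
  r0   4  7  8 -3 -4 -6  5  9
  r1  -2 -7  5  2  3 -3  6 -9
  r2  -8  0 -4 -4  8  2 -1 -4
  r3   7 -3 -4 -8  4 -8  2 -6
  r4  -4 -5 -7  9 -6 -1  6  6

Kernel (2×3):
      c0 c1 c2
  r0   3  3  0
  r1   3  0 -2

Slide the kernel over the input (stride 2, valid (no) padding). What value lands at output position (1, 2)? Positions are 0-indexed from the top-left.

38

The receptive field on the input at this output position is [8 2 -1 / 4 -8 2]. Elementwise product with the kernel and sum: 8·3 + 2·3 + 4·3 + 2·-2.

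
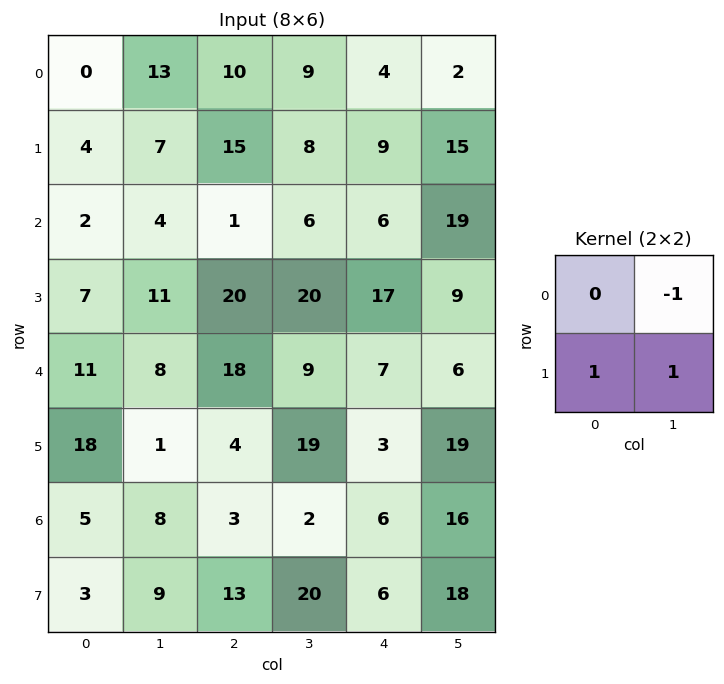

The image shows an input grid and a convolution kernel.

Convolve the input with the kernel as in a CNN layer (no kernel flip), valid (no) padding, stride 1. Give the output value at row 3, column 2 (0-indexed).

7

The receptive field on the input at this output position is [20 20 / 18 9]. Elementwise product with the kernel and sum: 20·-1 + 18·1 + 9·1.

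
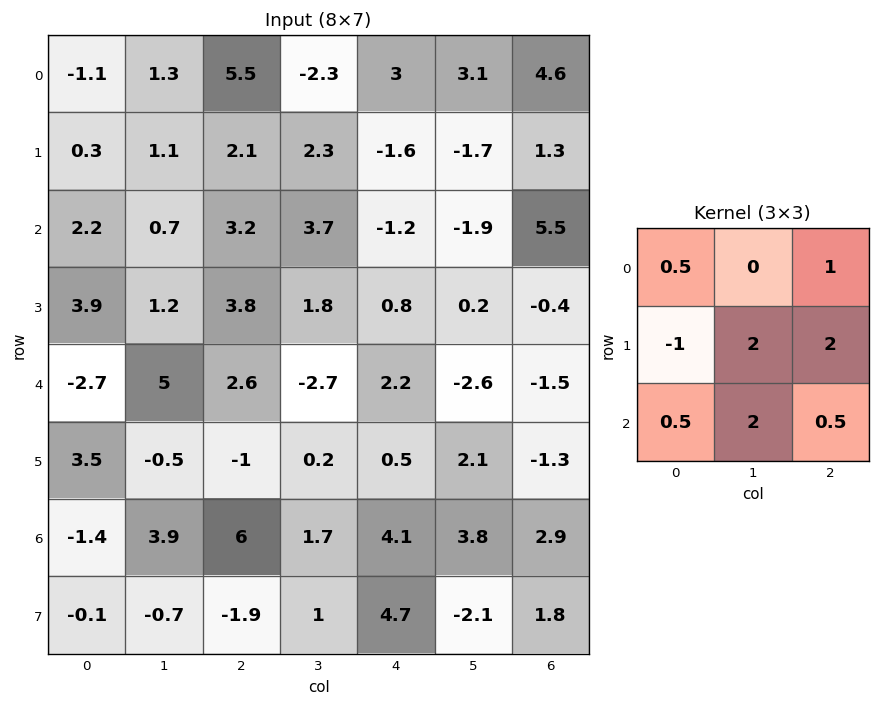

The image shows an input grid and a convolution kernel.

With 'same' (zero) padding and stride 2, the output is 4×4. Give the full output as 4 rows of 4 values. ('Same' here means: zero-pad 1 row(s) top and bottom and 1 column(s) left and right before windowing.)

Output[0,0]: The receptive field on the zero-padded input at this output position is [0 0 0 / 0 -1.1 1.3 / 0 0.3 1.1]. Elementwise product with the kernel and sum: 0·0.5 + 0·1 + 0·-1 + -1.1·2 + 1.3·2 + 0·0.5 + 0.3·2 + 1.1·0.5.
Output[0,1]: The receptive field on the zero-padded input at this output position is [0 0 0 / 1.3 5.5 -2.3 / 1.1 2.1 2.3]. Elementwise product with the kernel and sum: 0·0.5 + 0·1 + 1.3·-1 + 5.5·2 + -2.3·2 + 1.1·0.5 + 2.1·2 + 2.3·0.5.

1.55 11 11.6 7.85
15.3 25.05 -7.85 11.35
12.55 -4.95 5.15 -1.85
3.95 7.8 25.15 5.6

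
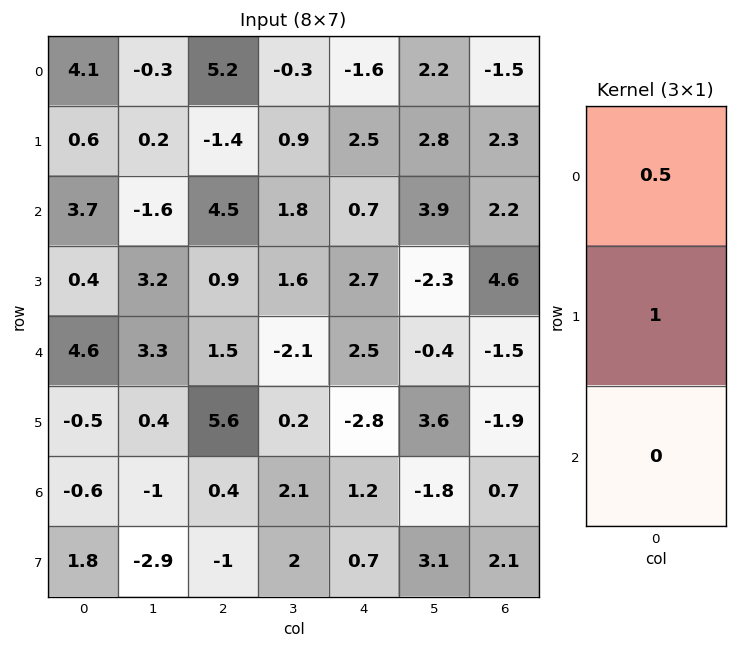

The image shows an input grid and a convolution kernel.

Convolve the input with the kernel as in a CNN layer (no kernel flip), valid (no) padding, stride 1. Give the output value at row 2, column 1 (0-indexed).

2.4

The receptive field on the input at this output position is [-1.6 / 3.2 / 3.3]. Elementwise product with the kernel and sum: -1.6·0.5 + 3.2·1.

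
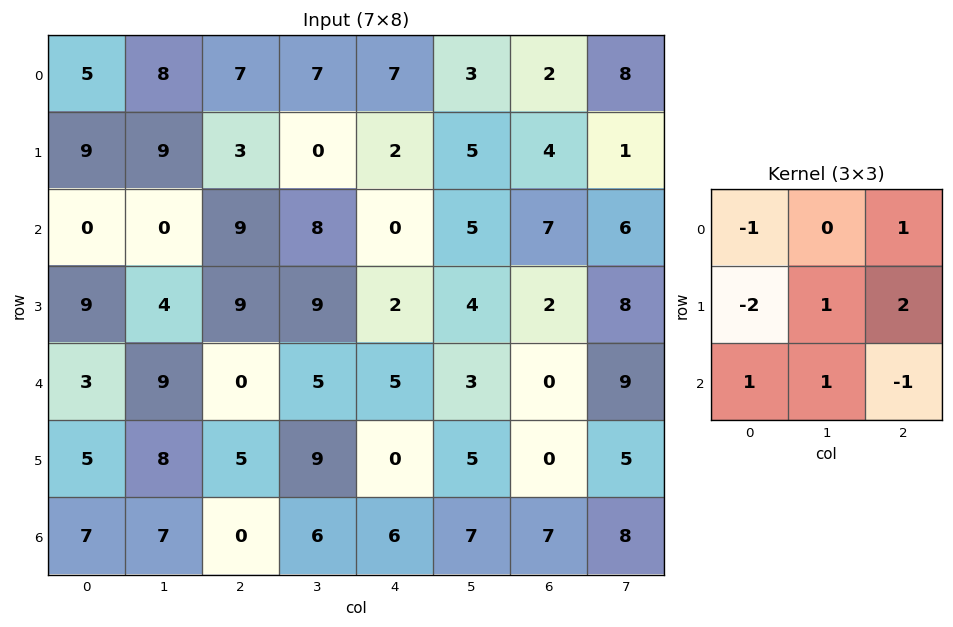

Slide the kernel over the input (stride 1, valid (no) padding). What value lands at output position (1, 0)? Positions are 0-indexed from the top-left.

16

The receptive field on the input at this output position is [9 9 3 / 0 0 9 / 9 4 9]. Elementwise product with the kernel and sum: 9·-1 + 3·1 + 0·-2 + 0·1 + 9·2 + 9·1 + 4·1 + 9·-1.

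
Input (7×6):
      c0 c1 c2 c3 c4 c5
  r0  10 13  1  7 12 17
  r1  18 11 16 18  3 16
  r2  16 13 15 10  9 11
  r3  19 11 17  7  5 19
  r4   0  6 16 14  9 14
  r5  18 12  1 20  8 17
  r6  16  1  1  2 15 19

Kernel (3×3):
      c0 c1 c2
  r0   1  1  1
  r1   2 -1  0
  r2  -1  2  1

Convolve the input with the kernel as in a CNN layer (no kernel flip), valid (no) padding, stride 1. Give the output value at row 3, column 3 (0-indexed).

63

The receptive field on the input at this output position is [7 5 19 / 14 9 14 / 20 8 17]. Elementwise product with the kernel and sum: 7·1 + 5·1 + 19·1 + 14·2 + 9·-1 + 20·-1 + 8·2 + 17·1.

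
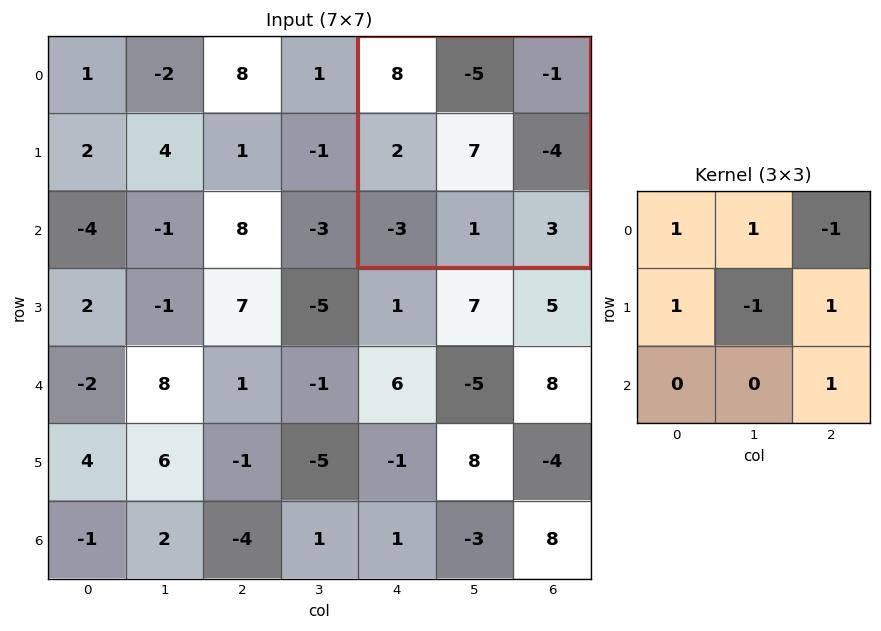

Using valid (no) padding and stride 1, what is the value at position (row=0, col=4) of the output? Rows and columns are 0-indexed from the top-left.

The receptive field on the input at this output position is [8 -5 -1 / 2 7 -4 / -3 1 3]. Elementwise product with the kernel and sum: 8·1 + -5·1 + -1·-1 + 2·1 + 7·-1 + -4·1 + 3·1.

-2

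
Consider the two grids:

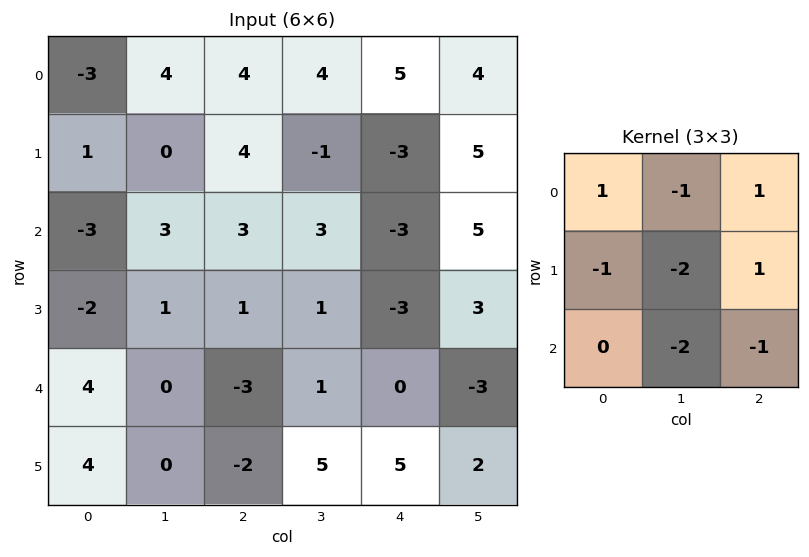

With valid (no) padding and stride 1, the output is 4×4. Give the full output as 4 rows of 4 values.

Output[0,0]: The receptive field on the input at this output position is [-3 4 4 / 1 0 4 / -3 3 3]. Elementwise product with the kernel and sum: -3·1 + 4·-1 + 4·1 + 1·-1 + 0·-2 + 4·1 + 3·-2 + 3·-1.

-9 -14 -3 16
2 -14 -9 18
1 6 -11 22
-7 7 -17 -9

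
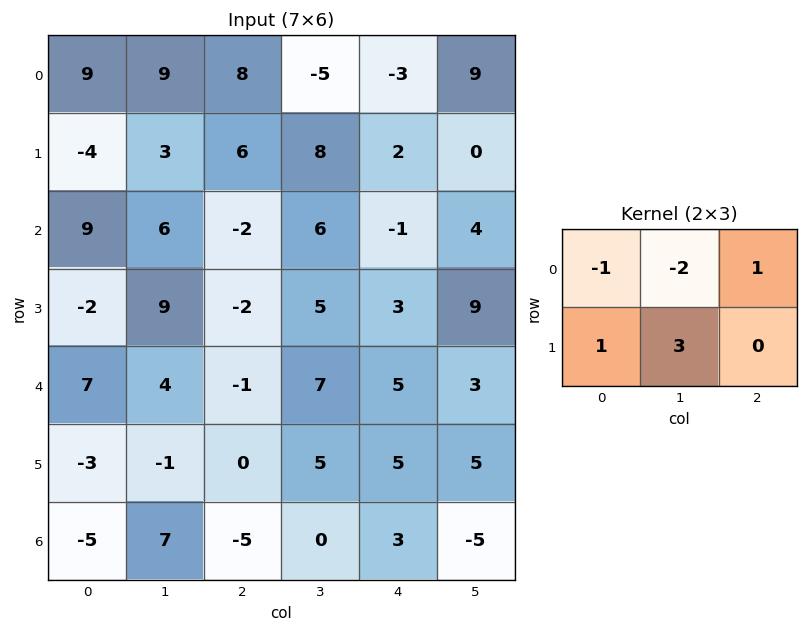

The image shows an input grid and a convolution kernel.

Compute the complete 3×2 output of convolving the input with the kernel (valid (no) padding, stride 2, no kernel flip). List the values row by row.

Output[0,0]: The receptive field on the input at this output position is [9 9 8 / -4 3 6]. Elementwise product with the kernel and sum: 9·-1 + 9·-2 + 8·1 + -4·1 + 3·3.
Output[0,1]: The receptive field on the input at this output position is [8 -5 -3 / 6 8 2]. Elementwise product with the kernel and sum: 8·-1 + -5·-2 + -3·1 + 6·1 + 8·3.

-14 29
2 2
-22 7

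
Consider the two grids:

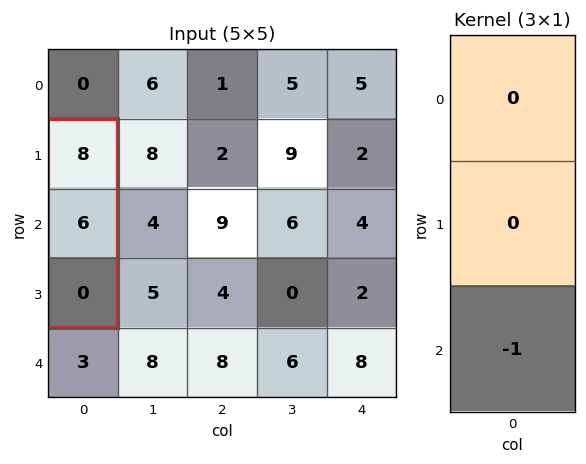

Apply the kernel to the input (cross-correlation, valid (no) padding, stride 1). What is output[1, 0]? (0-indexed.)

0

The receptive field on the input at this output position is [8 / 6 / 0]. Elementwise product with the kernel and sum: 0·-1.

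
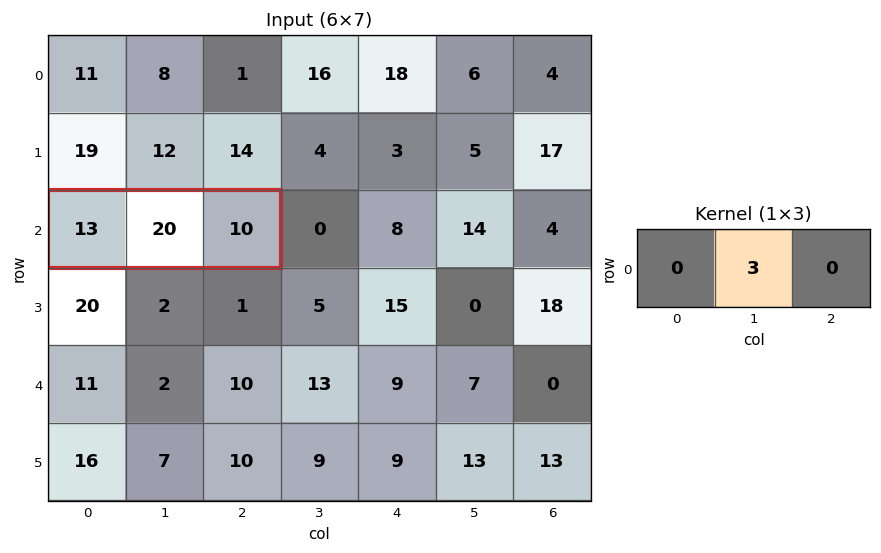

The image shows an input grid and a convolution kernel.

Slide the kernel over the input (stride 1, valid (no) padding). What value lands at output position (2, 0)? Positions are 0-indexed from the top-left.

60

The receptive field on the input at this output position is [13 20 10]. Elementwise product with the kernel and sum: 20·3.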